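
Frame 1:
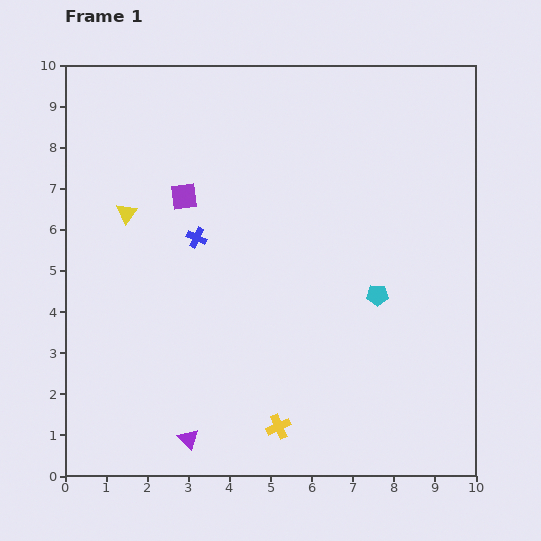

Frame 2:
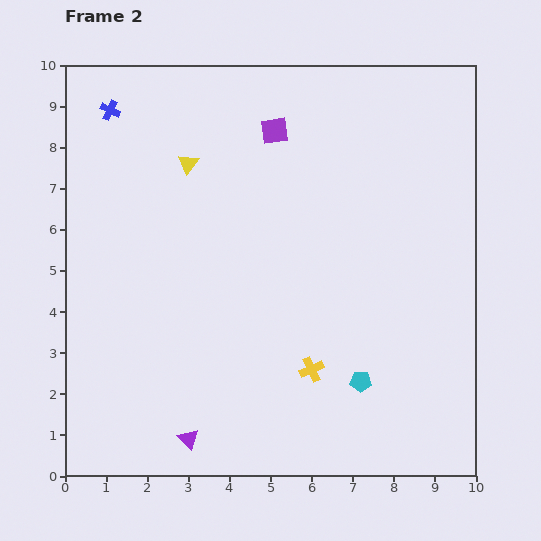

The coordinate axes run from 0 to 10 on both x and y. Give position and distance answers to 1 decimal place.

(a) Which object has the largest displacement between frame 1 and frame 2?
the blue cross

(moved 3.7; next 2.7)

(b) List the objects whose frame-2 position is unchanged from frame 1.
the purple triangle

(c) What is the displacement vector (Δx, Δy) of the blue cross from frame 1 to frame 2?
(-2.1, 3.1)

The blue cross was at (3.2, 5.8) in frame 1 and (1.1, 8.9) in frame 2.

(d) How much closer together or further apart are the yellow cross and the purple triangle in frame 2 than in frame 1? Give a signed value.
+1.2

Distance in frame 1: 2.2. Distance in frame 2: 3.4.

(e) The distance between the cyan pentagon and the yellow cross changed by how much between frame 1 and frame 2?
-2.8

Distance in frame 1: 4.0. Distance in frame 2: 1.2.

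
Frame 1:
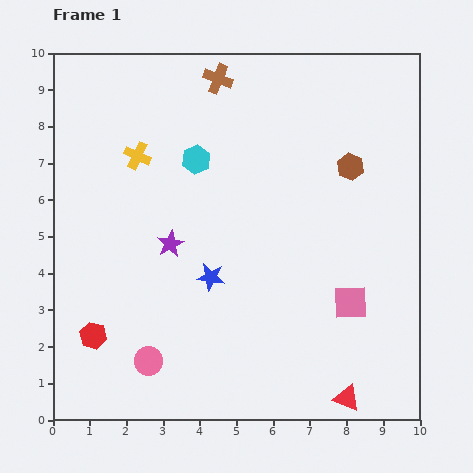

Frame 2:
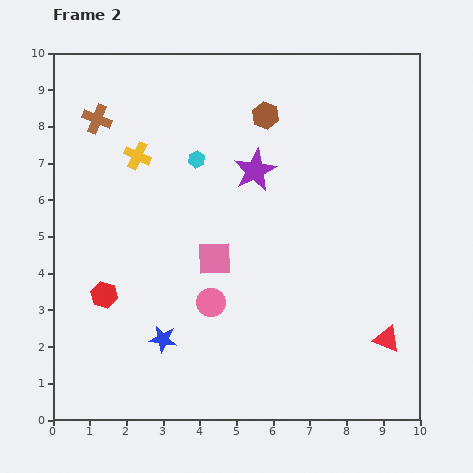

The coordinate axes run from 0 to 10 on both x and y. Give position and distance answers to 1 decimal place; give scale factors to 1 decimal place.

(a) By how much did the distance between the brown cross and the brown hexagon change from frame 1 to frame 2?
+0.3

Distance in frame 1: 4.3. Distance in frame 2: 4.6.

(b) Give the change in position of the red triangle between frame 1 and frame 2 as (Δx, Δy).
(1.1, 1.6)

The red triangle was at (8.0, 0.6) in frame 1 and (9.1, 2.2) in frame 2.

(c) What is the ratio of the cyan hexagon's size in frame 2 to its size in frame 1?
0.6×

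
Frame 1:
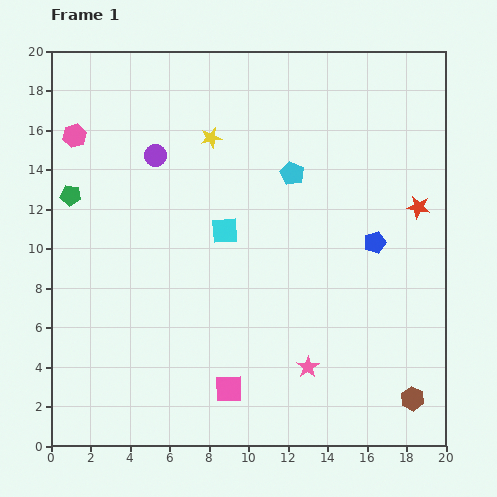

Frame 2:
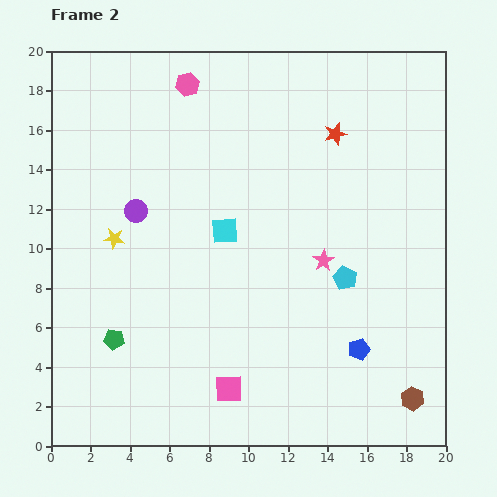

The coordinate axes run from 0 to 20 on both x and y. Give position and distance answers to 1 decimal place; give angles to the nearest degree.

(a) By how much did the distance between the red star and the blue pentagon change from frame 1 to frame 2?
+8.2

Distance in frame 1: 2.8. Distance in frame 2: 11.0.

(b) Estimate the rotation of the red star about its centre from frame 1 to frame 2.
26° counter-clockwise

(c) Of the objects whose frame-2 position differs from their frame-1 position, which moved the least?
the purple circle

(moved 3.0)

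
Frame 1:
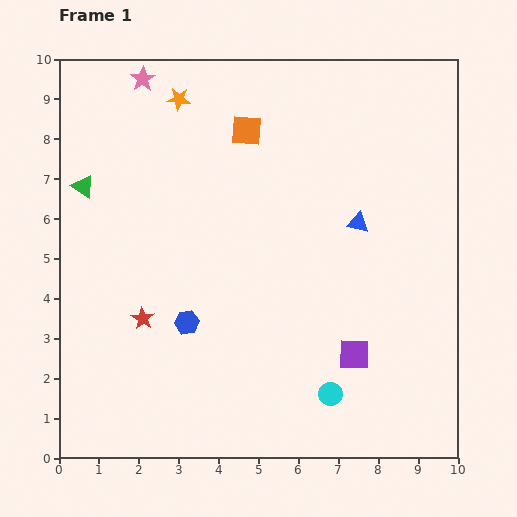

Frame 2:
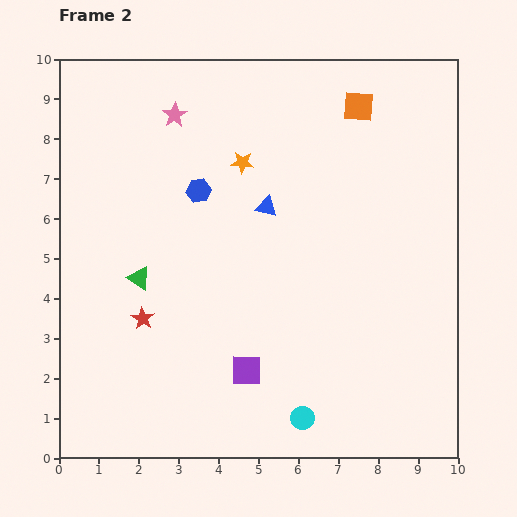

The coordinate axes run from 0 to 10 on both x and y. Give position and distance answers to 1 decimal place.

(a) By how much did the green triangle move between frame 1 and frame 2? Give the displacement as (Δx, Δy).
(1.4, -2.3)

The green triangle was at (0.6, 6.8) in frame 1 and (2.0, 4.5) in frame 2.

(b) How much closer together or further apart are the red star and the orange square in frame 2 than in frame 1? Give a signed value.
+2.2

Distance in frame 1: 5.4. Distance in frame 2: 7.6.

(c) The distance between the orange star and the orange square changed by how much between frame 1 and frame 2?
+1.3

Distance in frame 1: 1.9. Distance in frame 2: 3.2.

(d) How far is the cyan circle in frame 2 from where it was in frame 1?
0.9

The cyan circle moved from (6.8, 1.6) to (6.1, 1.0), a distance of √(0.7² + 0.6²) ≈ 0.9.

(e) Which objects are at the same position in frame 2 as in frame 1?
the red star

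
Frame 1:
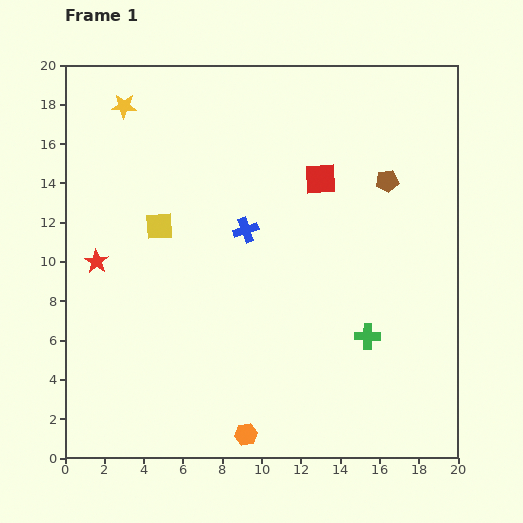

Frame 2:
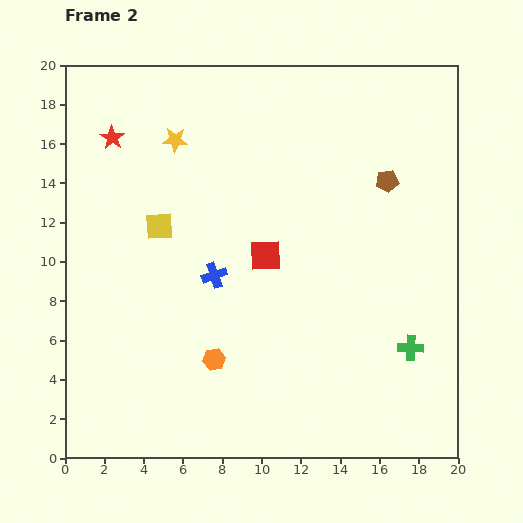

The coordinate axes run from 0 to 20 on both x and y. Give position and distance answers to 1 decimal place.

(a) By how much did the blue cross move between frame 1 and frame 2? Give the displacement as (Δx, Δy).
(-1.6, -2.3)

The blue cross was at (9.2, 11.6) in frame 1 and (7.6, 9.3) in frame 2.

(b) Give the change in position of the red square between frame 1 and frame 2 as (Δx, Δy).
(-2.8, -3.9)

The red square was at (13.0, 14.2) in frame 1 and (10.2, 10.3) in frame 2.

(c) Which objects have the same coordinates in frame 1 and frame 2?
the brown pentagon, the yellow square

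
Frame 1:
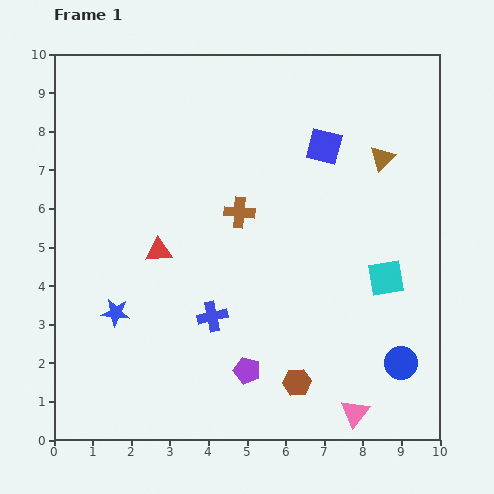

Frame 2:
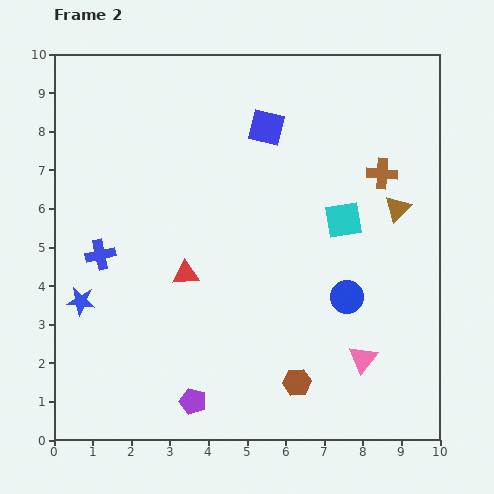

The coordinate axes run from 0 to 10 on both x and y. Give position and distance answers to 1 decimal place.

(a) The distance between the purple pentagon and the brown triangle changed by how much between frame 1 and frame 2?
+0.8

Distance in frame 1: 6.5. Distance in frame 2: 7.3.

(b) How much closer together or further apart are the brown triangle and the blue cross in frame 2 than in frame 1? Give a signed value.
+1.8

Distance in frame 1: 6.0. Distance in frame 2: 7.8.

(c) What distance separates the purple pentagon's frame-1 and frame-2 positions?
1.6

The purple pentagon moved from (5.0, 1.8) to (3.6, 1.0), a distance of √(1.4² + 0.8²) ≈ 1.6.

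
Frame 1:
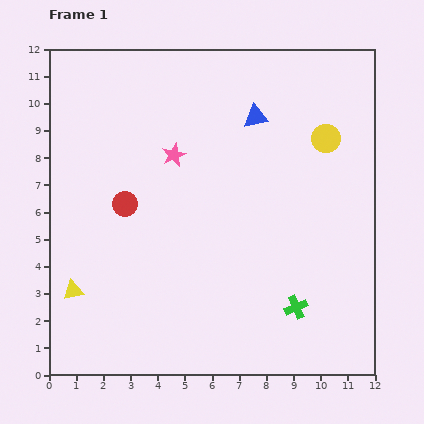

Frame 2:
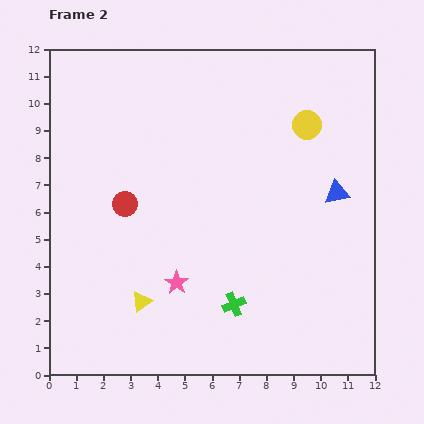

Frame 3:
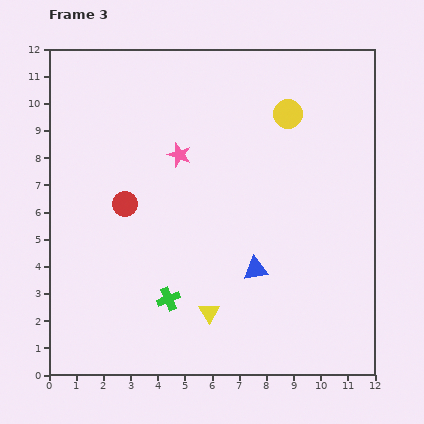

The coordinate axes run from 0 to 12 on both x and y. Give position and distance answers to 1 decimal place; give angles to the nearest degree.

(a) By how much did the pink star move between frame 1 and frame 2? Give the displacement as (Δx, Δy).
(0.1, -4.7)

The pink star was at (4.6, 8.1) in frame 1 and (4.7, 3.4) in frame 2.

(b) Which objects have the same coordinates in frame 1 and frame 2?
the red circle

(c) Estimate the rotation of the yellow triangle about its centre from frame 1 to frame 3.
50° counter-clockwise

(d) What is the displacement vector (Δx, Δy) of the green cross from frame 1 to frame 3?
(-4.7, 0.3)

The green cross was at (9.1, 2.5) in frame 1 and (4.4, 2.8) in frame 3.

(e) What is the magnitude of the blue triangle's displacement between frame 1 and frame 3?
5.6

The blue triangle moved from (7.6, 9.5) to (7.6, 3.9), a distance of √(0.0² + 5.6²) ≈ 5.6.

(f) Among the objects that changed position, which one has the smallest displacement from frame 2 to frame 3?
the yellow circle

(moved 0.8)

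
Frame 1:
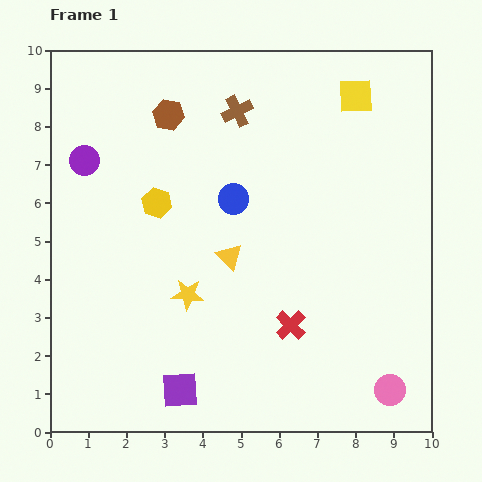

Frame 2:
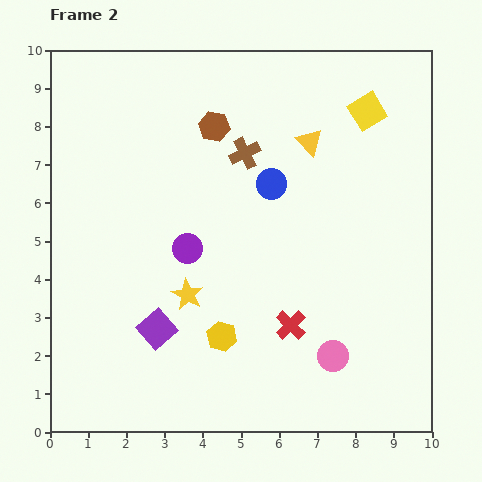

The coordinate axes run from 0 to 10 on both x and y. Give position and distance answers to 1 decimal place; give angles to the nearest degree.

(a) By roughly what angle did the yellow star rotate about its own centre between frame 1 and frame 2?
25° clockwise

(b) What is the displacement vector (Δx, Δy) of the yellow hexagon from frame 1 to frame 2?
(1.7, -3.5)

The yellow hexagon was at (2.8, 6.0) in frame 1 and (4.5, 2.5) in frame 2.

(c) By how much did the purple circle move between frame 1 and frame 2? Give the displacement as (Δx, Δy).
(2.7, -2.3)

The purple circle was at (0.9, 7.1) in frame 1 and (3.6, 4.8) in frame 2.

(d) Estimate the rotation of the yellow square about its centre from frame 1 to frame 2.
29° counter-clockwise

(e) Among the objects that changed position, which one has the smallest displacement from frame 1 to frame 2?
the yellow square

(moved 0.5)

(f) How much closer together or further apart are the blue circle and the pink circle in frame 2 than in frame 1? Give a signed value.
-1.7

Distance in frame 1: 6.5. Distance in frame 2: 4.8.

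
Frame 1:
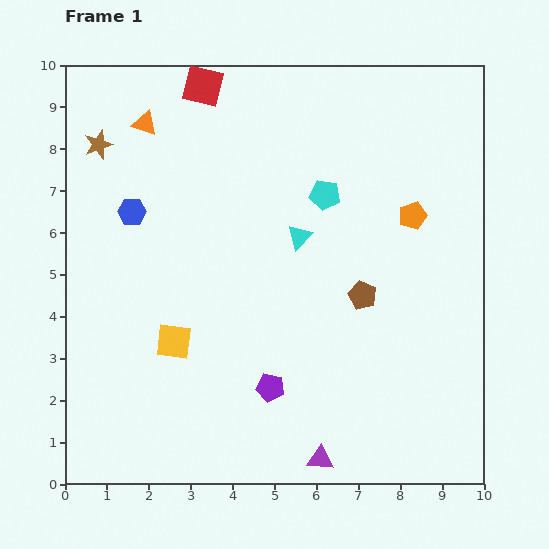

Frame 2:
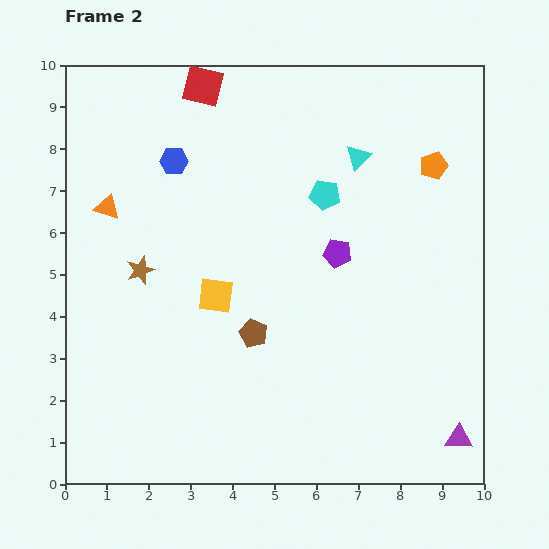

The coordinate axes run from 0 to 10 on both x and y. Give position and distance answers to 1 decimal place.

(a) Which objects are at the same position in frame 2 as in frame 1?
the cyan pentagon, the red square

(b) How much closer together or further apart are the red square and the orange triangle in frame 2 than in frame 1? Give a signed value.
+2.0

Distance in frame 1: 1.7. Distance in frame 2: 3.7.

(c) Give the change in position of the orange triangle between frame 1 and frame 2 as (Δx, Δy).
(-0.9, -2.0)

The orange triangle was at (1.9, 8.6) in frame 1 and (1.0, 6.6) in frame 2.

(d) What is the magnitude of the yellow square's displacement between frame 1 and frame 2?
1.5

The yellow square moved from (2.6, 3.4) to (3.6, 4.5), a distance of √(1.0² + 1.1²) ≈ 1.5.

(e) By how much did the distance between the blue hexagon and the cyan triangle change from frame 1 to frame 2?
+0.4

Distance in frame 1: 4.0. Distance in frame 2: 4.4.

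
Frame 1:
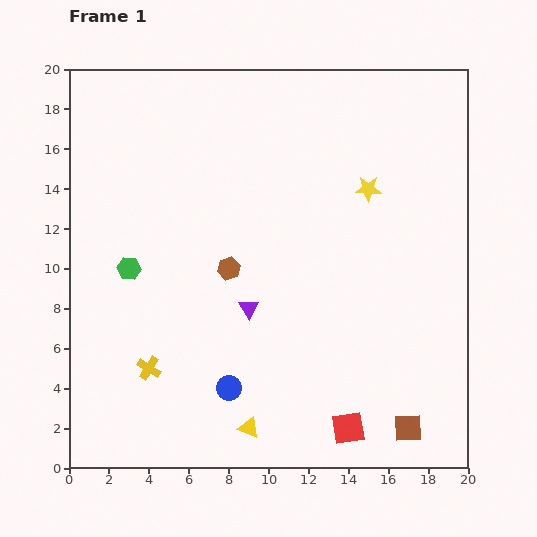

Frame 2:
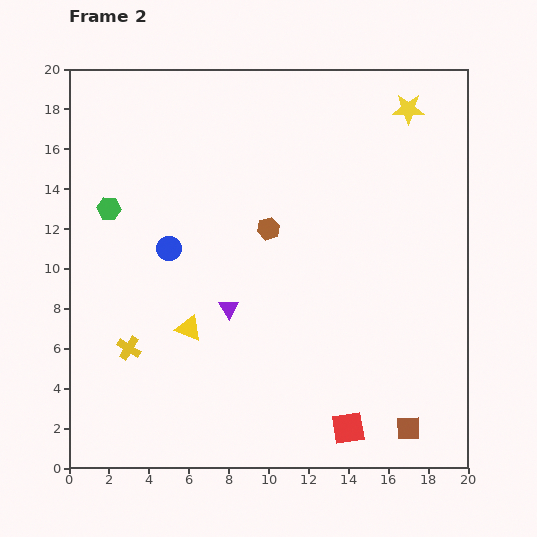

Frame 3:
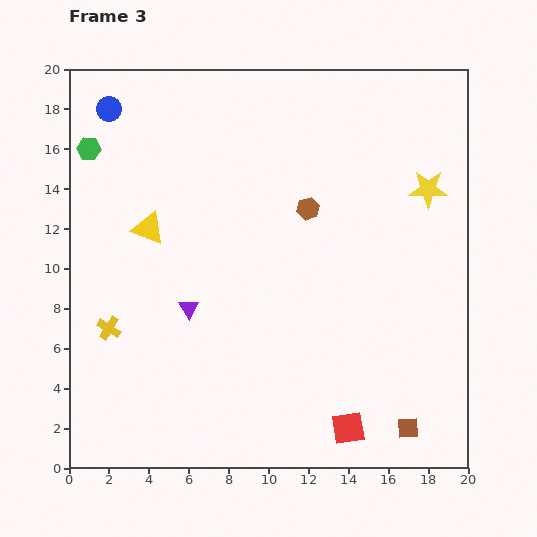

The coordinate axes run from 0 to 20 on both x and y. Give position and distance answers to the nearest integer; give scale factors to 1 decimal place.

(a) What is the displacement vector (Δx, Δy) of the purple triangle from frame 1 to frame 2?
(-1, 0)

The purple triangle was at (9, 8) in frame 1 and (8, 8) in frame 2.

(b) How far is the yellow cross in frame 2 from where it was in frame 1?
1

The yellow cross moved from (4, 5) to (3, 6), a distance of √(1² + 1²) ≈ 1.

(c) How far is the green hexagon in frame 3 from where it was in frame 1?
6

The green hexagon moved from (3, 10) to (1, 16), a distance of √(2² + 6²) ≈ 6.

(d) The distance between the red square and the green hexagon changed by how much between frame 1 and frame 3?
+5

Distance in frame 1: 14. Distance in frame 3: 19.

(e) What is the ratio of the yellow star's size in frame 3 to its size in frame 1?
1.5×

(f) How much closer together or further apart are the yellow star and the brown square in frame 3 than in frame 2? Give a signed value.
-4

Distance in frame 2: 16. Distance in frame 3: 12.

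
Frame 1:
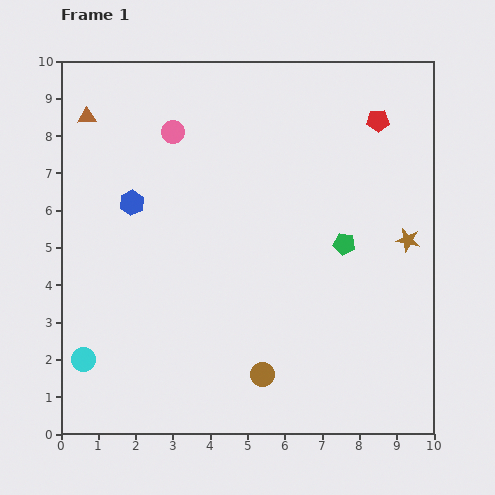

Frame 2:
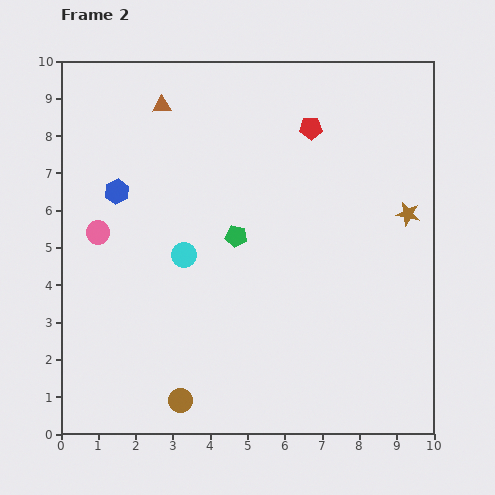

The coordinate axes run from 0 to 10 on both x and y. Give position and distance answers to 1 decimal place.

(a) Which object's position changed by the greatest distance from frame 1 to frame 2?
the cyan circle

(moved 3.9; next 3.4)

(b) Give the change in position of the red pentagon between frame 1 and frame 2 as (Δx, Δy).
(-1.8, -0.2)

The red pentagon was at (8.5, 8.4) in frame 1 and (6.7, 8.2) in frame 2.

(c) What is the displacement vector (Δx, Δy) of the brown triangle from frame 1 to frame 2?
(2.0, 0.3)

The brown triangle was at (0.7, 8.5) in frame 1 and (2.7, 8.8) in frame 2.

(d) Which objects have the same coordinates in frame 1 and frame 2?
none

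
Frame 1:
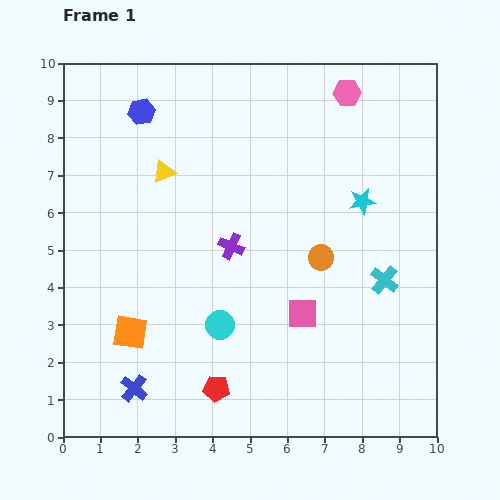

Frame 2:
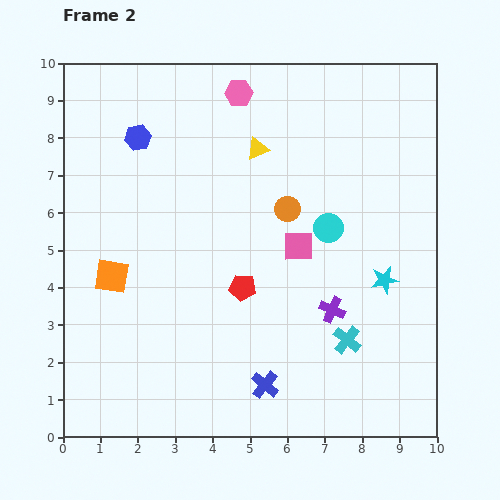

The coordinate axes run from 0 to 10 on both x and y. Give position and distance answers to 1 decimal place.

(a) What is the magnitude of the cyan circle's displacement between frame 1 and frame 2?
3.9

The cyan circle moved from (4.2, 3.0) to (7.1, 5.6), a distance of √(2.9² + 2.6²) ≈ 3.9.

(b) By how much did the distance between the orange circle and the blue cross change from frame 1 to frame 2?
-1.4

Distance in frame 1: 6.1. Distance in frame 2: 4.7.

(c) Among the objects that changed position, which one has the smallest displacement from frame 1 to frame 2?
the blue hexagon

(moved 0.7)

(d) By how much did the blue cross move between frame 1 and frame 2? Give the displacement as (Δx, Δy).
(3.5, 0.1)

The blue cross was at (1.9, 1.3) in frame 1 and (5.4, 1.4) in frame 2.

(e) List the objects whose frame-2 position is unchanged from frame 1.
none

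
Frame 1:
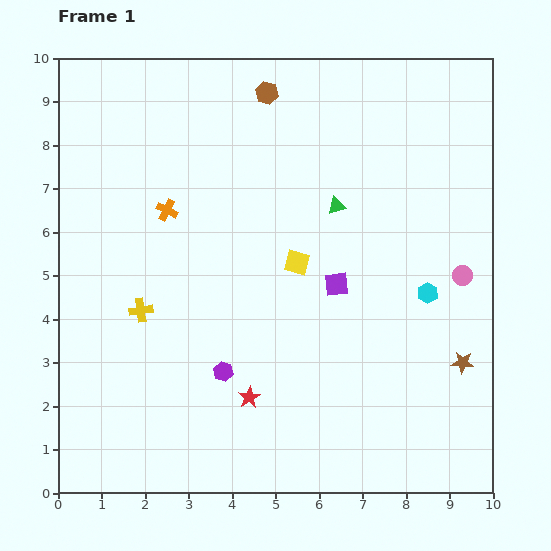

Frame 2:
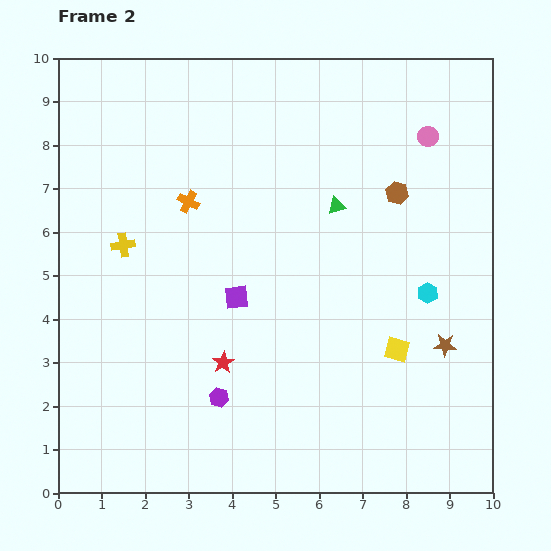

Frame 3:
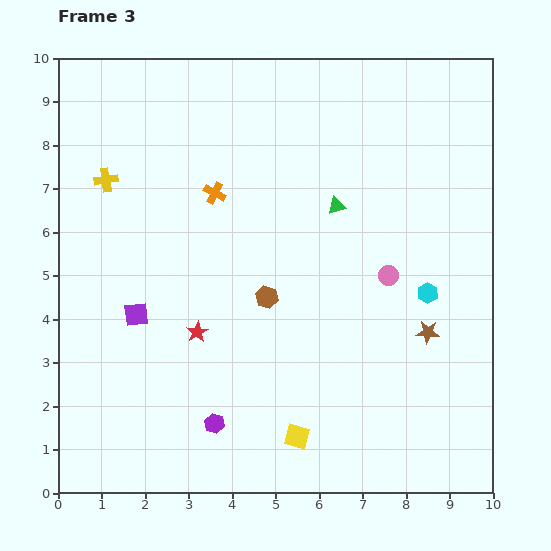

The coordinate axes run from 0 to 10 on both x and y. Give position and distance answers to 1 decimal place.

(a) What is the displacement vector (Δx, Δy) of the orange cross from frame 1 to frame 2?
(0.5, 0.2)

The orange cross was at (2.5, 6.5) in frame 1 and (3.0, 6.7) in frame 2.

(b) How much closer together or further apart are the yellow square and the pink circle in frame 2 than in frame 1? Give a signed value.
+1.1

Distance in frame 1: 3.8. Distance in frame 2: 4.9.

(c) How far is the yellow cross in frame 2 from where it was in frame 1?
1.6

The yellow cross moved from (1.9, 4.2) to (1.5, 5.7), a distance of √(0.4² + 1.5²) ≈ 1.6.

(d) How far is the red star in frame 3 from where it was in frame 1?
1.9

The red star moved from (4.4, 2.2) to (3.2, 3.7), a distance of √(1.2² + 1.5²) ≈ 1.9.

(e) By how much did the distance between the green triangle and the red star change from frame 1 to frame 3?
-0.5

Distance in frame 1: 4.8. Distance in frame 3: 4.3.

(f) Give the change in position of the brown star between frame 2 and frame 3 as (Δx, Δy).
(-0.4, 0.3)

The brown star was at (8.9, 3.4) in frame 2 and (8.5, 3.7) in frame 3.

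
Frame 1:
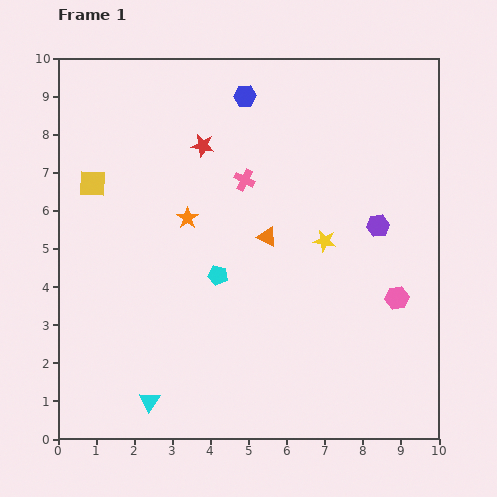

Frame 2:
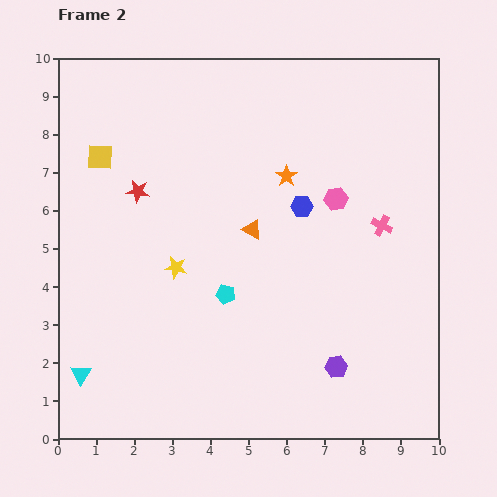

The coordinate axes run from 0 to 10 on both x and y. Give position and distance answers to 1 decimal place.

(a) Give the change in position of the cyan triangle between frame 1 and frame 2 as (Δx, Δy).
(-1.8, 0.7)

The cyan triangle was at (2.4, 1.0) in frame 1 and (0.6, 1.7) in frame 2.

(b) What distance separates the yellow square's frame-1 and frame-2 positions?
0.7

The yellow square moved from (0.9, 6.7) to (1.1, 7.4), a distance of √(0.2² + 0.7²) ≈ 0.7.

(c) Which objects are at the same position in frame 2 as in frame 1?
none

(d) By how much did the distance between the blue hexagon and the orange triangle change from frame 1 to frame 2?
-2.3

Distance in frame 1: 3.7. Distance in frame 2: 1.4.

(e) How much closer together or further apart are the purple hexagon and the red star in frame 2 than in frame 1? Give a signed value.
+1.8

Distance in frame 1: 5.1. Distance in frame 2: 6.9.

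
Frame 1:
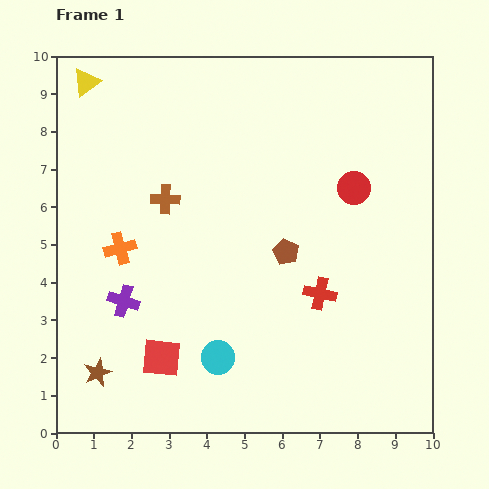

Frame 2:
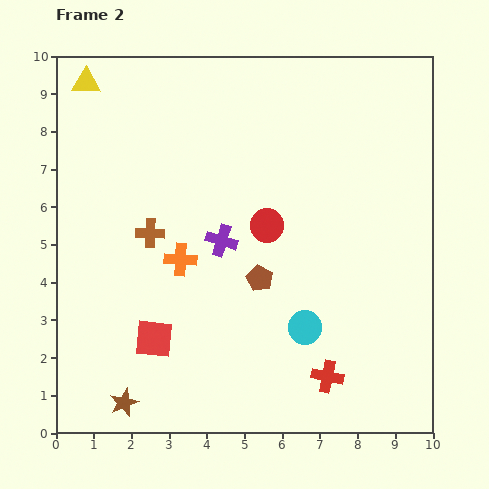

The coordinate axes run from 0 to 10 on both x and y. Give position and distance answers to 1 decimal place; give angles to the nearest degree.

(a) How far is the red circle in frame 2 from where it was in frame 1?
2.5

The red circle moved from (7.9, 6.5) to (5.6, 5.5), a distance of √(2.3² + 1.0²) ≈ 2.5.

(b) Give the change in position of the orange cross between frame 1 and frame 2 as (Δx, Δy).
(1.6, -0.3)

The orange cross was at (1.7, 4.9) in frame 1 and (3.3, 4.6) in frame 2.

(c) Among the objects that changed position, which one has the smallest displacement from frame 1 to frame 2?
the red square

(moved 0.5)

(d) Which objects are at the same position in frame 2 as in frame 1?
the yellow triangle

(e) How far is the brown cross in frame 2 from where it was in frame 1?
1.0

The brown cross moved from (2.9, 6.2) to (2.5, 5.3), a distance of √(0.4² + 0.9²) ≈ 1.0.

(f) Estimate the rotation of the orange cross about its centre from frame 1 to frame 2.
18° clockwise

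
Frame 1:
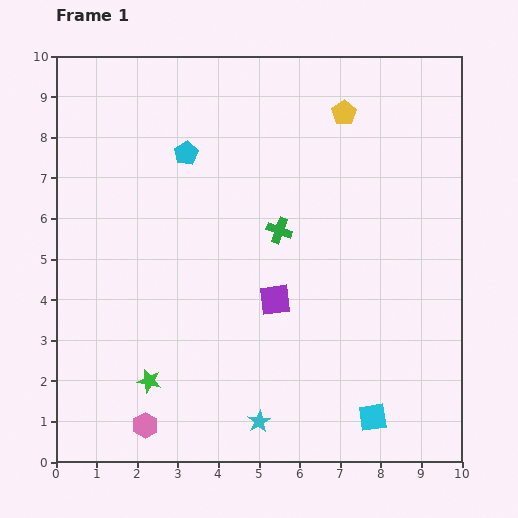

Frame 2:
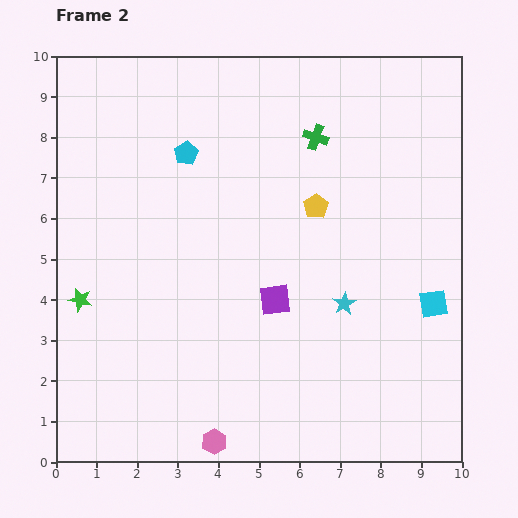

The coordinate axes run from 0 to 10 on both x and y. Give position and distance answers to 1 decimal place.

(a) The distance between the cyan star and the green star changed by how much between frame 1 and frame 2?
+3.6

Distance in frame 1: 2.9. Distance in frame 2: 6.5.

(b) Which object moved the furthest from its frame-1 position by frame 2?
the cyan star

(moved 3.6; next 3.2)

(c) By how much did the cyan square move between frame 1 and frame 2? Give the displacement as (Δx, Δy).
(1.5, 2.8)

The cyan square was at (7.8, 1.1) in frame 1 and (9.3, 3.9) in frame 2.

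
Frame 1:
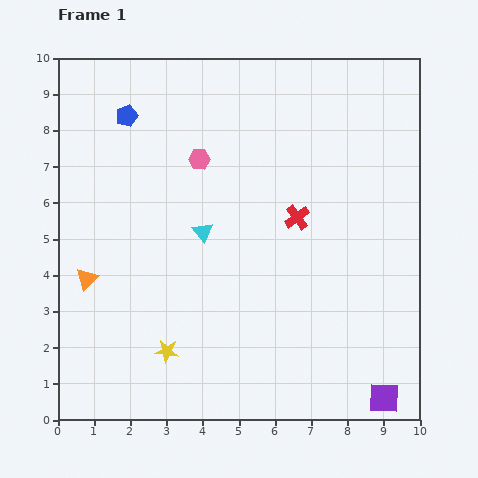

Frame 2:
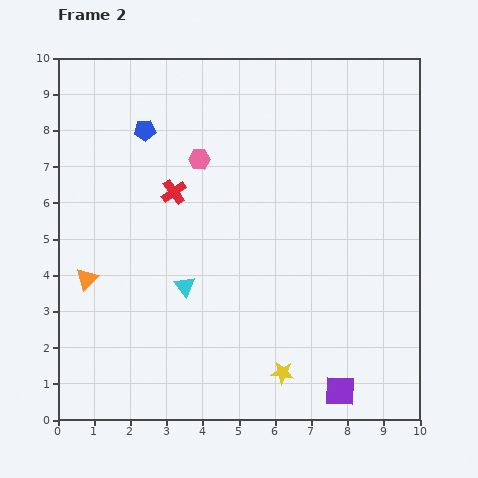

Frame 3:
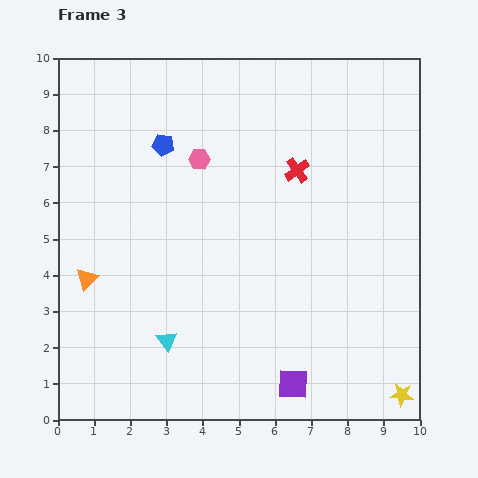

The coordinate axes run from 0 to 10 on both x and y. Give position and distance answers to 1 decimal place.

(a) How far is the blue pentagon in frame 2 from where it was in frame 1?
0.6

The blue pentagon moved from (1.9, 8.4) to (2.4, 8.0), a distance of √(0.5² + 0.4²) ≈ 0.6.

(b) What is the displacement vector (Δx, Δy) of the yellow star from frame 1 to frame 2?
(3.2, -0.6)

The yellow star was at (3.0, 1.9) in frame 1 and (6.2, 1.3) in frame 2.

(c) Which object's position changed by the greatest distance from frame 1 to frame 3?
the yellow star

(moved 6.6; next 3.2)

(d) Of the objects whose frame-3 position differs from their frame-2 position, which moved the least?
the blue pentagon

(moved 0.6)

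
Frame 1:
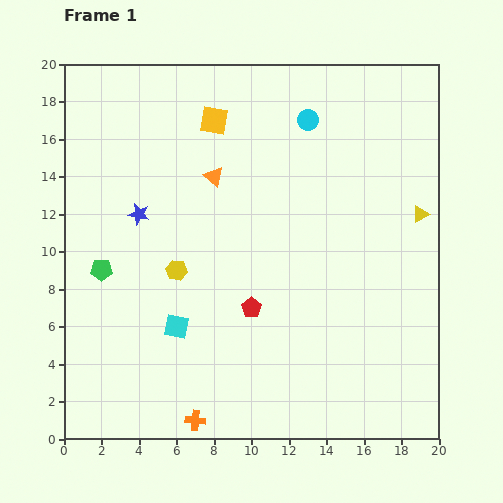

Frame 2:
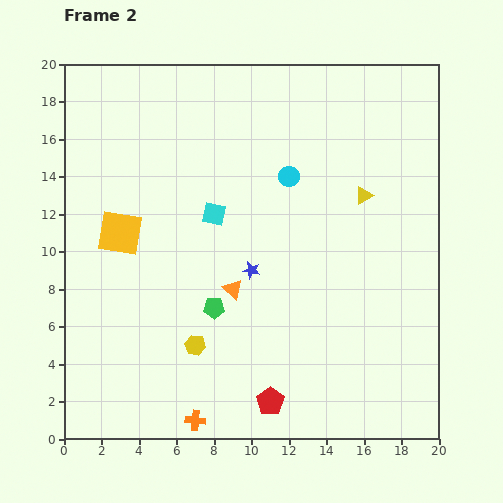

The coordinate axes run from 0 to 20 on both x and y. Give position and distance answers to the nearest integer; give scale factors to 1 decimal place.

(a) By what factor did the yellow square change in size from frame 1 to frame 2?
1.6×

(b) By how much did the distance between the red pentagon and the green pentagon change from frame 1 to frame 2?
-2

Distance in frame 1: 8. Distance in frame 2: 6.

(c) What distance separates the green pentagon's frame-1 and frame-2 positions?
6

The green pentagon moved from (2, 9) to (8, 7), a distance of √(6² + 2²) ≈ 6.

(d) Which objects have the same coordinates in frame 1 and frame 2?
the orange cross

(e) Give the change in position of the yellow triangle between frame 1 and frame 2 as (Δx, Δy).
(-3, 1)

The yellow triangle was at (19, 12) in frame 1 and (16, 13) in frame 2.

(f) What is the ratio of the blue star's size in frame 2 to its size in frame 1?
0.8×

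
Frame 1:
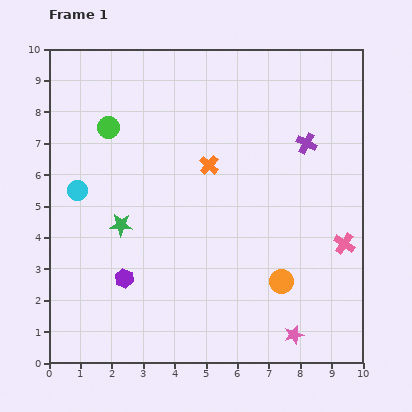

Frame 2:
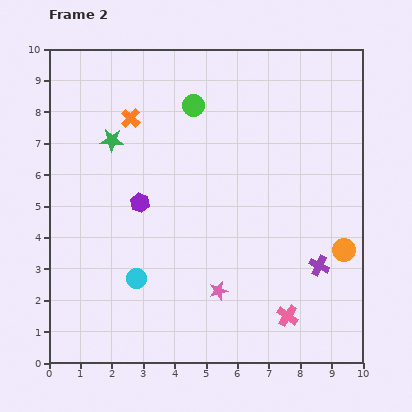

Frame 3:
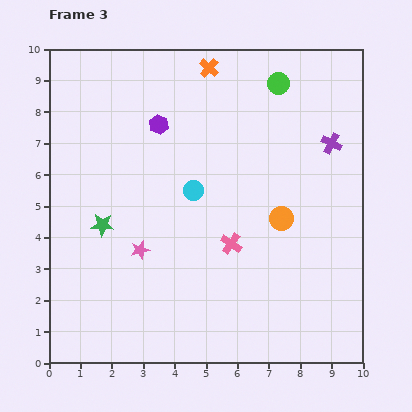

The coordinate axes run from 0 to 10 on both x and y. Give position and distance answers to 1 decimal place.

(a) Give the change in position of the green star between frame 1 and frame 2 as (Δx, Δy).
(-0.3, 2.7)

The green star was at (2.3, 4.4) in frame 1 and (2.0, 7.1) in frame 2.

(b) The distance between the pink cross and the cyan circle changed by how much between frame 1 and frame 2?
-3.8

Distance in frame 1: 8.7. Distance in frame 2: 4.9.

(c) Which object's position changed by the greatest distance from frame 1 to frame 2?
the purple cross

(moved 3.9; next 3.4)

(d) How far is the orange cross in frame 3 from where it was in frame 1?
3.1

The orange cross moved from (5.1, 6.3) to (5.1, 9.4), a distance of √(0.0² + 3.1²) ≈ 3.1.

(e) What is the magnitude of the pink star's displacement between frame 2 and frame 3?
2.8

The pink star moved from (5.4, 2.3) to (2.9, 3.6), a distance of √(2.5² + 1.3²) ≈ 2.8.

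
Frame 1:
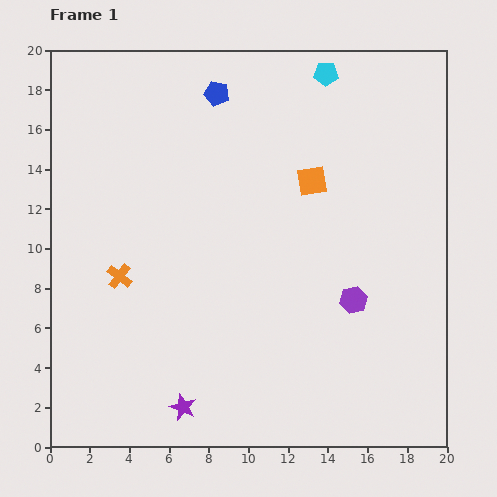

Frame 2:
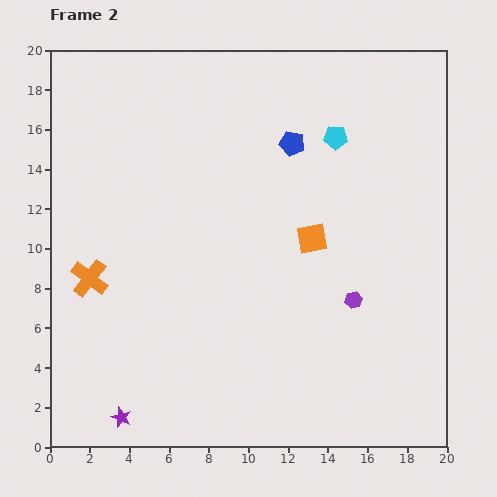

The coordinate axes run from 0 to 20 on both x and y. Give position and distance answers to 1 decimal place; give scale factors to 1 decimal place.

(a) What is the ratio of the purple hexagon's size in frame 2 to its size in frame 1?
0.6×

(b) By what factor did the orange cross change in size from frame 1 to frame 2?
1.5×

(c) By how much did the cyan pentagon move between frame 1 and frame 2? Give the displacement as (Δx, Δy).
(0.5, -3.2)

The cyan pentagon was at (13.9, 18.8) in frame 1 and (14.4, 15.6) in frame 2.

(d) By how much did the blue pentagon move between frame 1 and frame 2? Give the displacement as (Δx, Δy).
(3.8, -2.5)

The blue pentagon was at (8.4, 17.8) in frame 1 and (12.2, 15.3) in frame 2.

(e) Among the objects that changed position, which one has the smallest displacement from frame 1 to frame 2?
the orange cross

(moved 1.5)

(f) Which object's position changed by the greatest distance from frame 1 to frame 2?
the blue pentagon

(moved 4.5; next 3.2)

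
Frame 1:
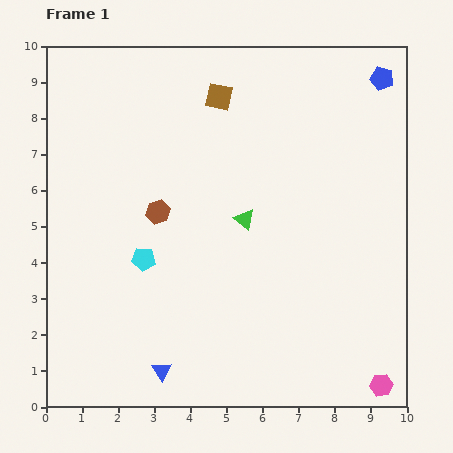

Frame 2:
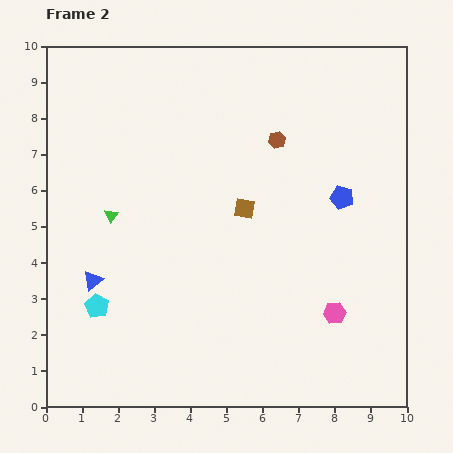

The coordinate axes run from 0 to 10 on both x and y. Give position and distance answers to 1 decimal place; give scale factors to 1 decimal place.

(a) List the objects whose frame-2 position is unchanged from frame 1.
none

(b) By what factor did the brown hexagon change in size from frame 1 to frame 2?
0.7×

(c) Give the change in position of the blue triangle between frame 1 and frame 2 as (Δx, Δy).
(-1.9, 2.5)

The blue triangle was at (3.2, 1.0) in frame 1 and (1.3, 3.5) in frame 2.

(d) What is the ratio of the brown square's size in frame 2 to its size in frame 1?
0.8×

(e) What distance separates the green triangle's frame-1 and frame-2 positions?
3.7

The green triangle moved from (5.5, 5.2) to (1.8, 5.3), a distance of √(3.7² + 0.1²) ≈ 3.7.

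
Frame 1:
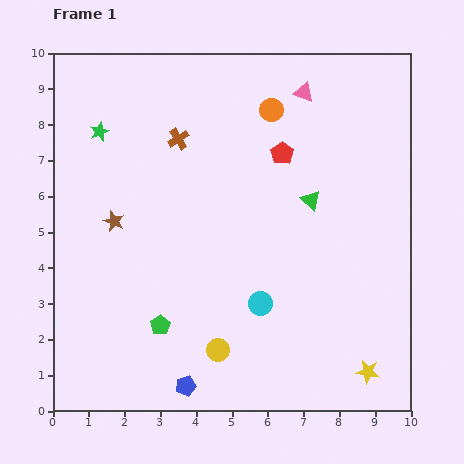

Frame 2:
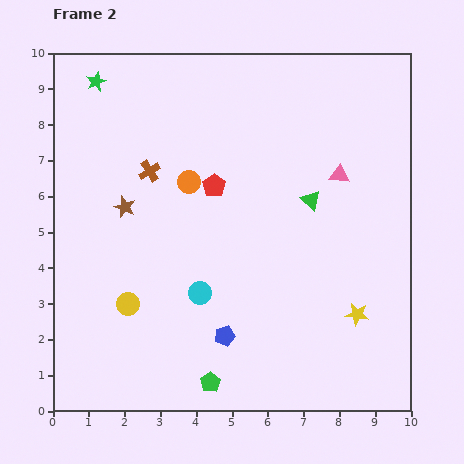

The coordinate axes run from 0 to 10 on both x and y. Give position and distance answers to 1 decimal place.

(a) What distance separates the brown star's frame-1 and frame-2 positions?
0.5

The brown star moved from (1.7, 5.3) to (2.0, 5.7), a distance of √(0.3² + 0.4²) ≈ 0.5.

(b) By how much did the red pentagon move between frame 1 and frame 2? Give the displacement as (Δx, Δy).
(-1.9, -0.9)

The red pentagon was at (6.4, 7.2) in frame 1 and (4.5, 6.3) in frame 2.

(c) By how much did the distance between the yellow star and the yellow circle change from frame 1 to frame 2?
+2.2

Distance in frame 1: 4.2. Distance in frame 2: 6.4.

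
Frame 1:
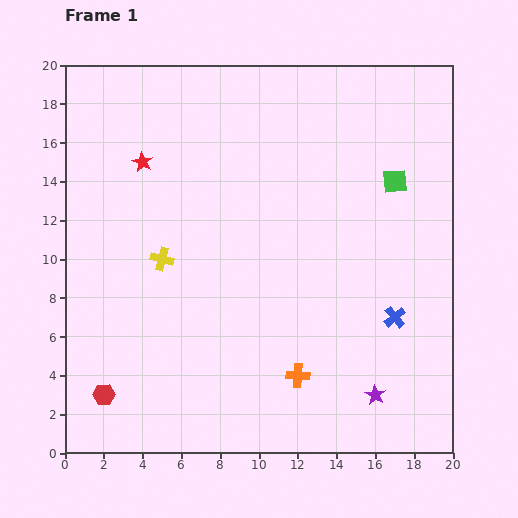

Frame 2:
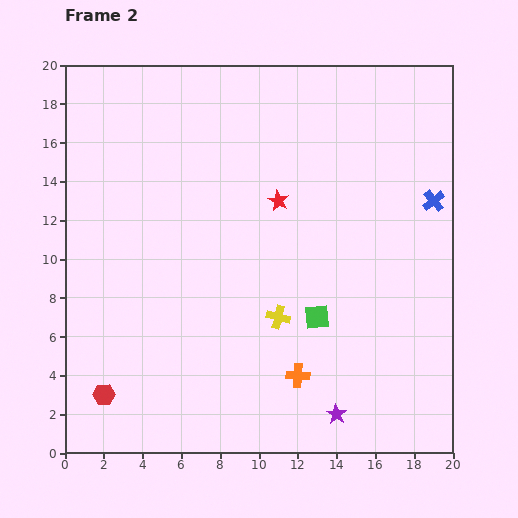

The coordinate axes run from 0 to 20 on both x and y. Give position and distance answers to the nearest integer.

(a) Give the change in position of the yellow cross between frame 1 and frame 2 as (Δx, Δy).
(6, -3)

The yellow cross was at (5, 10) in frame 1 and (11, 7) in frame 2.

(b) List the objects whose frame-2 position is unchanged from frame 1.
the orange cross, the red hexagon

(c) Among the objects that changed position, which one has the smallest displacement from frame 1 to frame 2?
the purple star

(moved 2)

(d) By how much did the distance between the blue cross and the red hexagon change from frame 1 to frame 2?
+4

Distance in frame 1: 16. Distance in frame 2: 20.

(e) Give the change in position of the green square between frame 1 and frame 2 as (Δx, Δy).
(-4, -7)

The green square was at (17, 14) in frame 1 and (13, 7) in frame 2.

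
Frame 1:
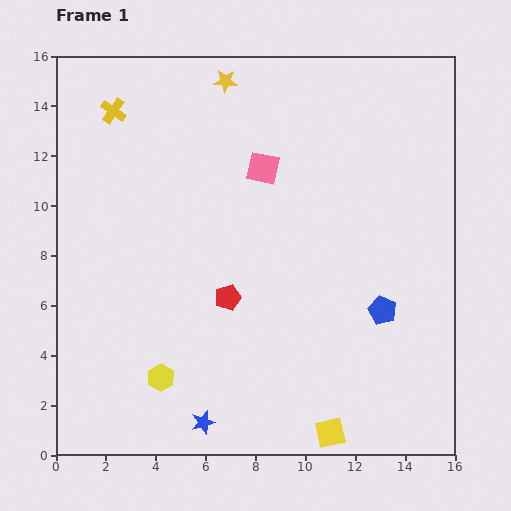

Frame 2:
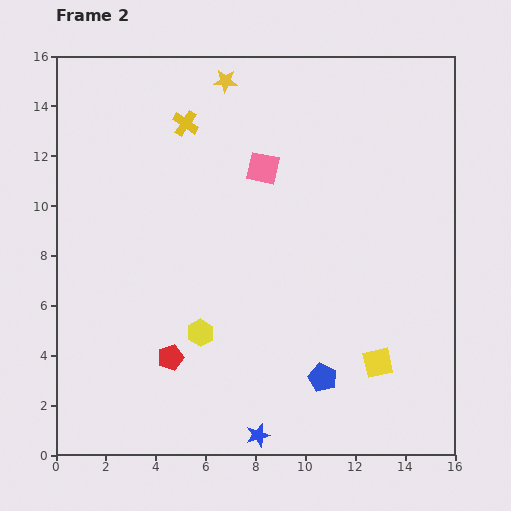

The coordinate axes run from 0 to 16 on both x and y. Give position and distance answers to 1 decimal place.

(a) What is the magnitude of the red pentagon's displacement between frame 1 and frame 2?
3.3

The red pentagon moved from (6.9, 6.3) to (4.6, 3.9), a distance of √(2.3² + 2.4²) ≈ 3.3.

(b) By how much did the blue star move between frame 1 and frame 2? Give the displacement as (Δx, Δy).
(2.2, -0.5)

The blue star was at (5.9, 1.3) in frame 1 and (8.1, 0.8) in frame 2.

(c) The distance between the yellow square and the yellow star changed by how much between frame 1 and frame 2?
-1.9

Distance in frame 1: 14.7. Distance in frame 2: 12.8.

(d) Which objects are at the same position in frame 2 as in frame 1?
the pink square, the yellow star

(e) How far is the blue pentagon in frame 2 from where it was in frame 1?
3.6

The blue pentagon moved from (13.1, 5.8) to (10.7, 3.1), a distance of √(2.4² + 2.7²) ≈ 3.6.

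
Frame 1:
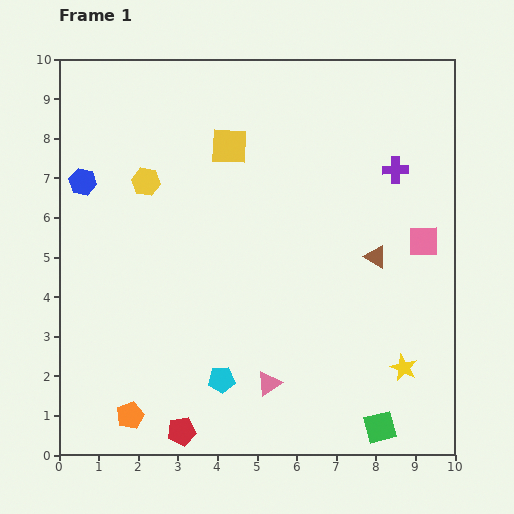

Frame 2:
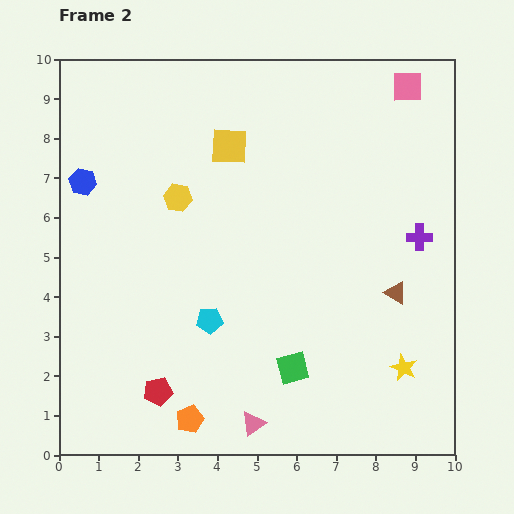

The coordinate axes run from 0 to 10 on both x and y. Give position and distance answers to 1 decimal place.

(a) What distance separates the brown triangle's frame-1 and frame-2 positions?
1.0

The brown triangle moved from (8.0, 5.0) to (8.5, 4.1), a distance of √(0.5² + 0.9²) ≈ 1.0.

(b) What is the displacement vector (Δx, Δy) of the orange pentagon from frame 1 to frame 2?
(1.5, -0.1)

The orange pentagon was at (1.8, 1.0) in frame 1 and (3.3, 0.9) in frame 2.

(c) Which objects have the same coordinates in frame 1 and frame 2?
the blue hexagon, the yellow square, the yellow star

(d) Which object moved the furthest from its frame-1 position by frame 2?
the pink square

(moved 3.9; next 2.7)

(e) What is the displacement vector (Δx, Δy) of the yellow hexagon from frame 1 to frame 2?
(0.8, -0.4)

The yellow hexagon was at (2.2, 6.9) in frame 1 and (3.0, 6.5) in frame 2.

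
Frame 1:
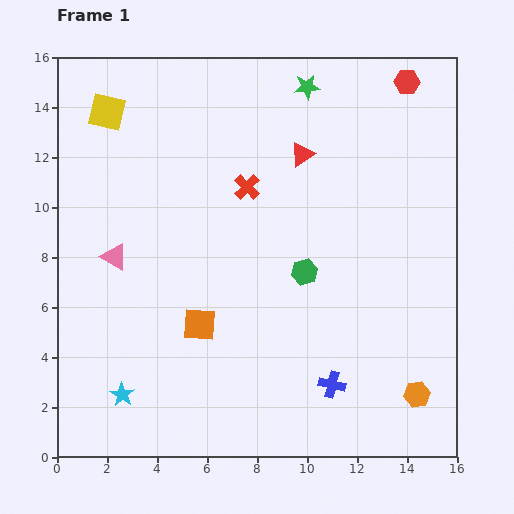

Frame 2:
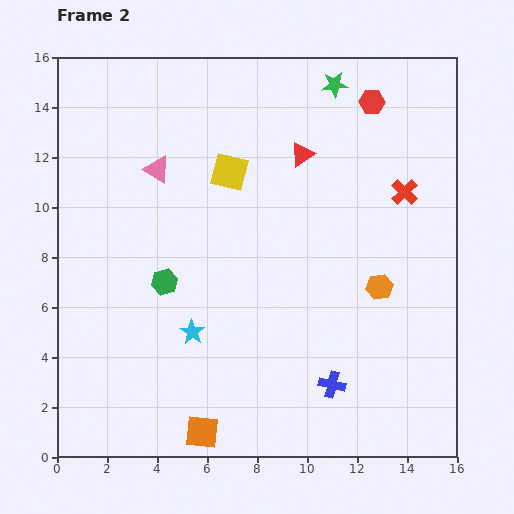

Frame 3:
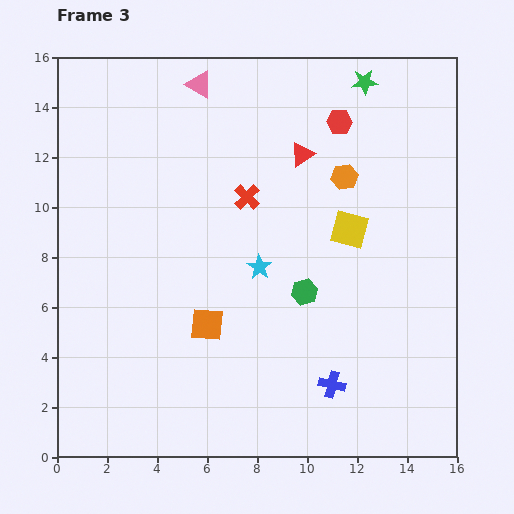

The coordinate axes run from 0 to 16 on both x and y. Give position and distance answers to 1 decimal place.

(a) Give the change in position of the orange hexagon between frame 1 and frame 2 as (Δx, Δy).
(-1.5, 4.3)

The orange hexagon was at (14.4, 2.5) in frame 1 and (12.9, 6.8) in frame 2.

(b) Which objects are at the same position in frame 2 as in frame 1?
the red triangle, the blue cross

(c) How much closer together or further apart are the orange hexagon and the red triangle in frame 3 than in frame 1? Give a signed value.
-8.7

Distance in frame 1: 10.6. Distance in frame 3: 1.9.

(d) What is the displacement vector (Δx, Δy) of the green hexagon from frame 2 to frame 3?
(5.6, -0.4)

The green hexagon was at (4.3, 7.0) in frame 2 and (9.9, 6.6) in frame 3.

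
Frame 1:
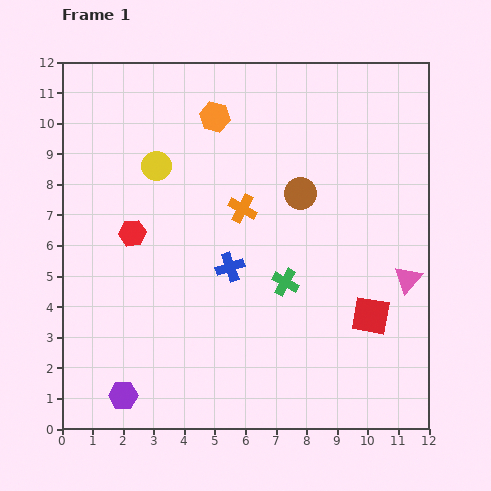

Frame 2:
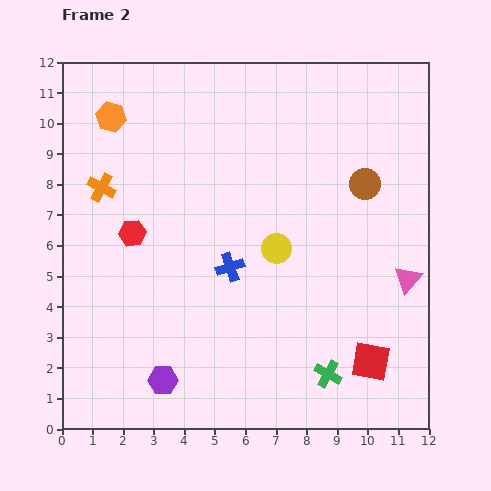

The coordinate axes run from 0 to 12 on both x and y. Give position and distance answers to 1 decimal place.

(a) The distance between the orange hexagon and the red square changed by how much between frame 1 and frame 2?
+3.4

Distance in frame 1: 8.3. Distance in frame 2: 11.7.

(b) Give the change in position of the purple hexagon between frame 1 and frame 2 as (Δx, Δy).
(1.3, 0.5)

The purple hexagon was at (2.0, 1.1) in frame 1 and (3.3, 1.6) in frame 2.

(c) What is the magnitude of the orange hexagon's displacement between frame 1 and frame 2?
3.4

The orange hexagon moved from (5.0, 10.2) to (1.6, 10.2), a distance of √(3.4² + 0.0²) ≈ 3.4.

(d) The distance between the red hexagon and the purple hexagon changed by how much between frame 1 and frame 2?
-0.4

Distance in frame 1: 5.3. Distance in frame 2: 4.9.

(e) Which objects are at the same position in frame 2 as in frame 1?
the pink triangle, the blue cross, the red hexagon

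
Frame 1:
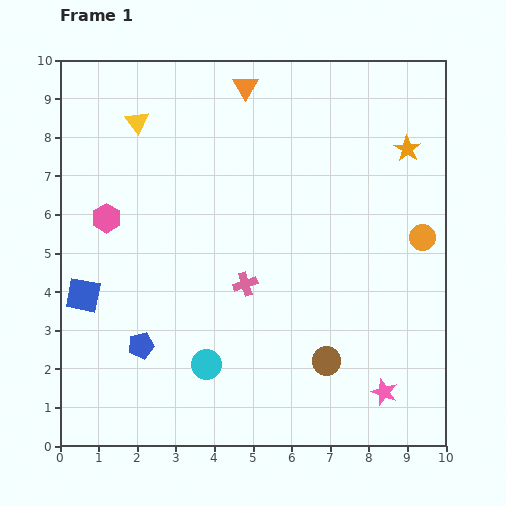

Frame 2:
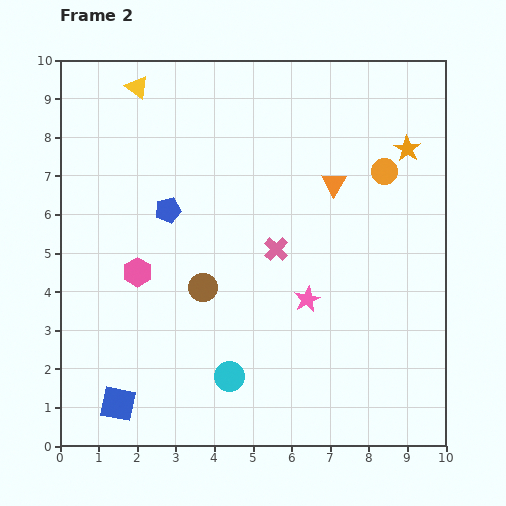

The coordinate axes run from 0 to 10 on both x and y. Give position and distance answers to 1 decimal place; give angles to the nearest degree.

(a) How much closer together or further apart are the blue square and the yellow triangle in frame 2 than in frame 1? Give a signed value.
+3.5

Distance in frame 1: 4.7. Distance in frame 2: 8.2.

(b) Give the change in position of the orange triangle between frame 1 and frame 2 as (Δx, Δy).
(2.3, -2.5)

The orange triangle was at (4.8, 9.3) in frame 1 and (7.1, 6.8) in frame 2.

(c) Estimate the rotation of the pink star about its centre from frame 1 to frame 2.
25° clockwise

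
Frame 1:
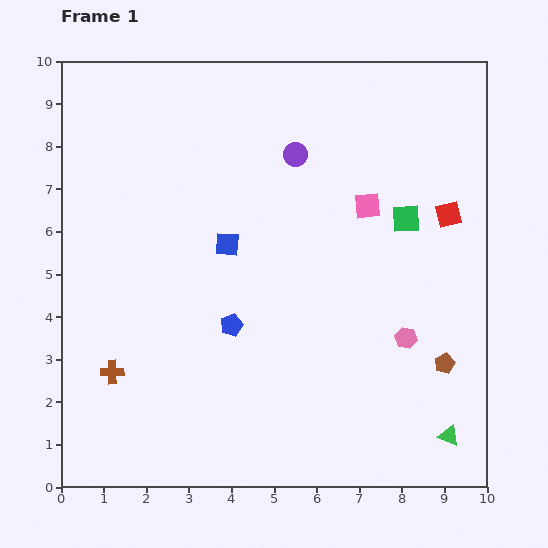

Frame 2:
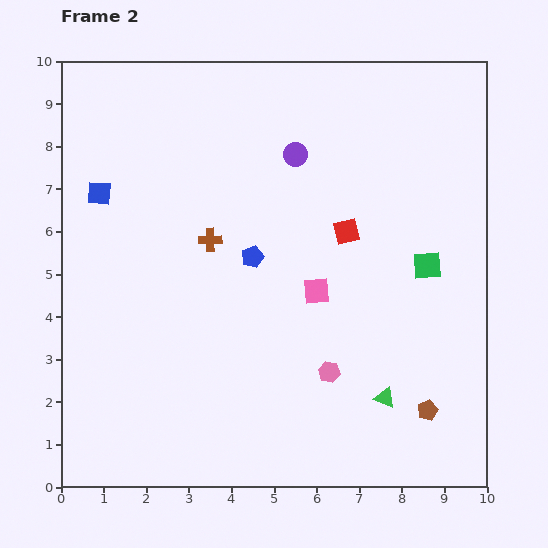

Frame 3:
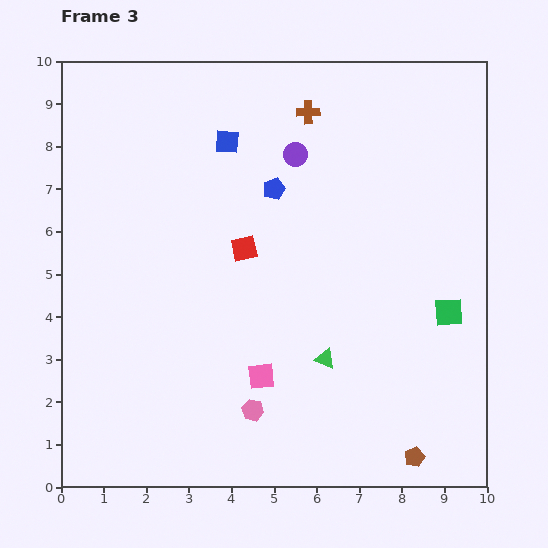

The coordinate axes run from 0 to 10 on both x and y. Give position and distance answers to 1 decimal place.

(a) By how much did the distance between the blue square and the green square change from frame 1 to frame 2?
+3.7

Distance in frame 1: 4.2. Distance in frame 2: 7.9.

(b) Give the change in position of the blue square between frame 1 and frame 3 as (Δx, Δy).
(0.0, 2.4)

The blue square was at (3.9, 5.7) in frame 1 and (3.9, 8.1) in frame 3.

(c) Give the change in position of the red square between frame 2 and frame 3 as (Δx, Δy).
(-2.4, -0.4)

The red square was at (6.7, 6.0) in frame 2 and (4.3, 5.6) in frame 3.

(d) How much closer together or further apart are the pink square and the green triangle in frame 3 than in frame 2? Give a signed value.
-1.4

Distance in frame 2: 3.0. Distance in frame 3: 1.6.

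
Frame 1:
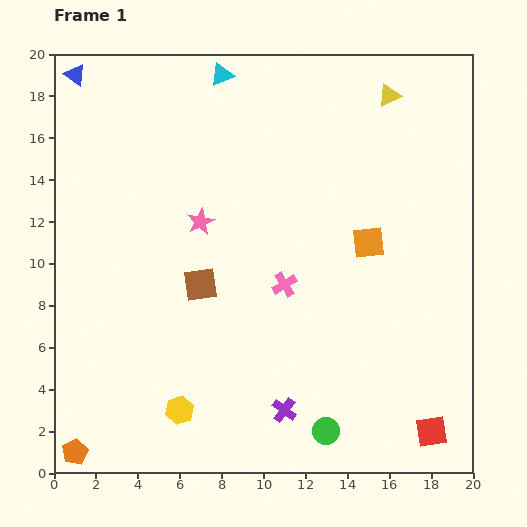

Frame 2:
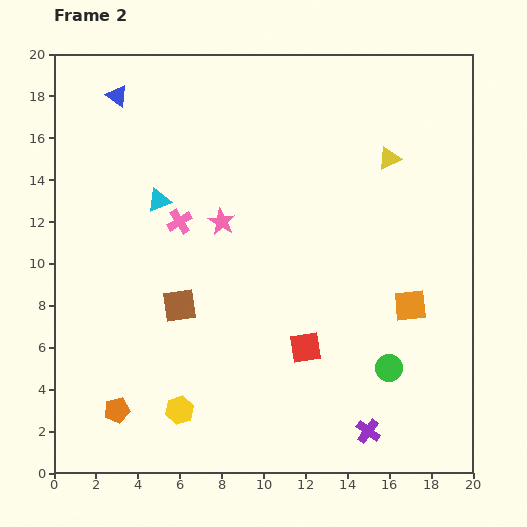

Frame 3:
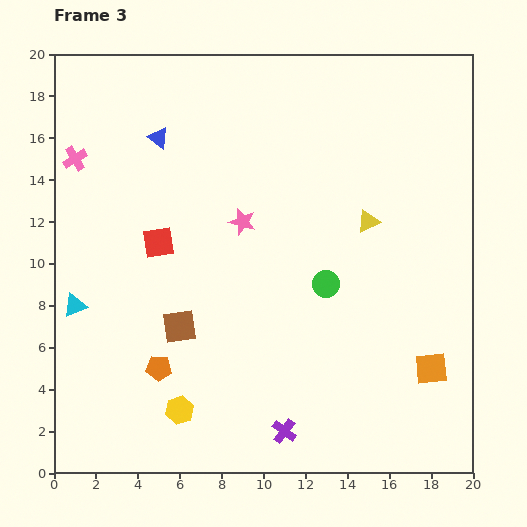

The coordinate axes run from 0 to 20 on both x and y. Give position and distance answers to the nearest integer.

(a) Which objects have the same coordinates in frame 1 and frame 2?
the yellow hexagon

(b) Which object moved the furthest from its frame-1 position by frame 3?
the red square

(moved 16; next 13)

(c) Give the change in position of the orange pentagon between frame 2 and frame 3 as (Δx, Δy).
(2, 2)

The orange pentagon was at (3, 3) in frame 2 and (5, 5) in frame 3.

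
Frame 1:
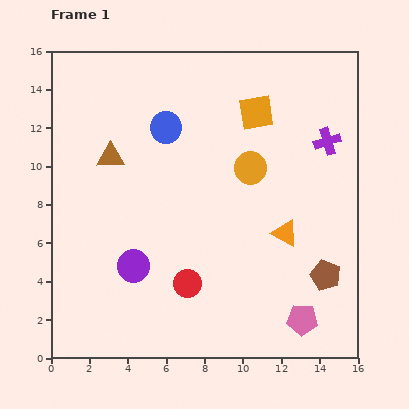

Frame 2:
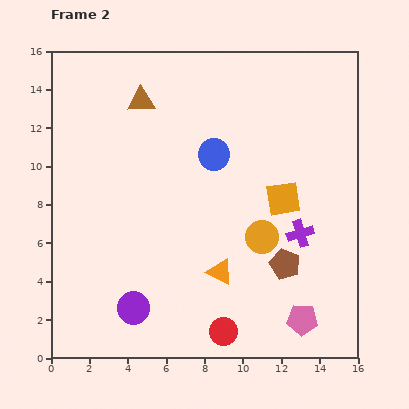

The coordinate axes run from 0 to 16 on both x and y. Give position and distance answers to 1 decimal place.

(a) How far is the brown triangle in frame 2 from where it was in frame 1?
3.3

The brown triangle moved from (3.1, 10.5) to (4.7, 13.4), a distance of √(1.6² + 2.9²) ≈ 3.3.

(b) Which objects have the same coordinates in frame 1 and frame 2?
the pink pentagon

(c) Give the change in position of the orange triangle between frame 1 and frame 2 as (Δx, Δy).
(-3.4, -2.0)

The orange triangle was at (12.2, 6.5) in frame 1 and (8.8, 4.5) in frame 2.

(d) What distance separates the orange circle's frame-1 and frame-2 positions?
3.6

The orange circle moved from (10.4, 9.9) to (11.0, 6.3), a distance of √(0.6² + 3.6²) ≈ 3.6.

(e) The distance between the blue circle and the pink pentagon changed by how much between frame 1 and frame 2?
-2.5

Distance in frame 1: 12.3. Distance in frame 2: 9.8.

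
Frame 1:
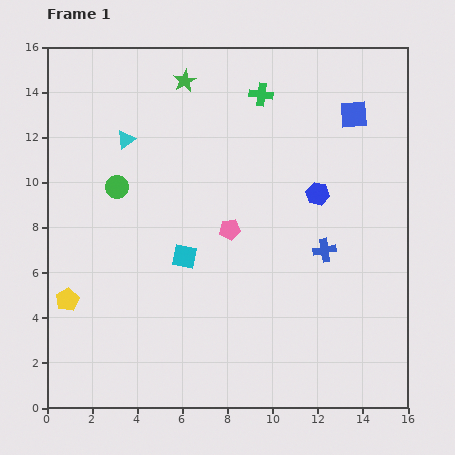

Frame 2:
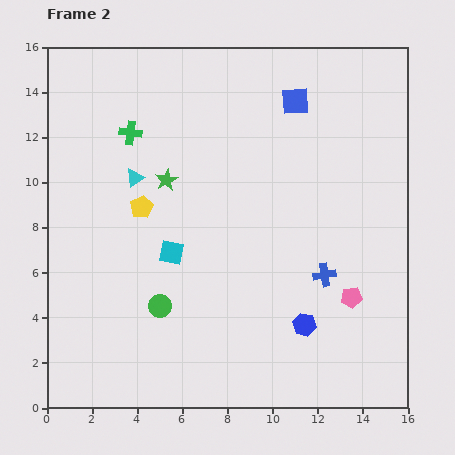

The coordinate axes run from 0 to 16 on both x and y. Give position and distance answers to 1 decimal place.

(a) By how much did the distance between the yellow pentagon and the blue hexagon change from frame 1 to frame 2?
-3.2

Distance in frame 1: 12.1. Distance in frame 2: 8.9.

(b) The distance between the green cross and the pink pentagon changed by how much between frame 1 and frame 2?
+6.0

Distance in frame 1: 6.2. Distance in frame 2: 12.2.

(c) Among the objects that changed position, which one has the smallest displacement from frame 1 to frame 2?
the cyan square

(moved 0.6)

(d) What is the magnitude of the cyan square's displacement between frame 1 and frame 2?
0.6

The cyan square moved from (6.1, 6.7) to (5.5, 6.9), a distance of √(0.6² + 0.2²) ≈ 0.6.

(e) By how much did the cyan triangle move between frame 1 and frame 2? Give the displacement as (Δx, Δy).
(0.4, -1.7)

The cyan triangle was at (3.5, 11.9) in frame 1 and (3.9, 10.2) in frame 2.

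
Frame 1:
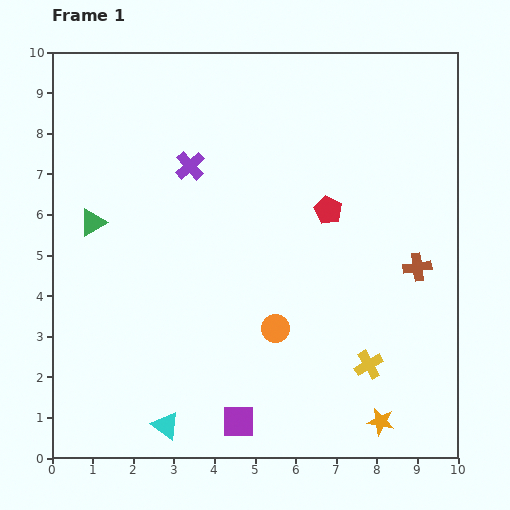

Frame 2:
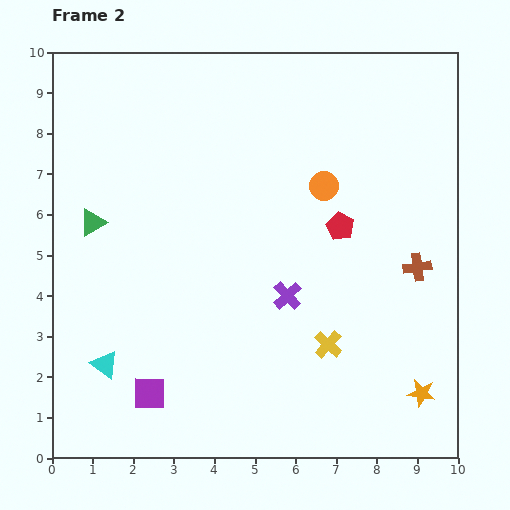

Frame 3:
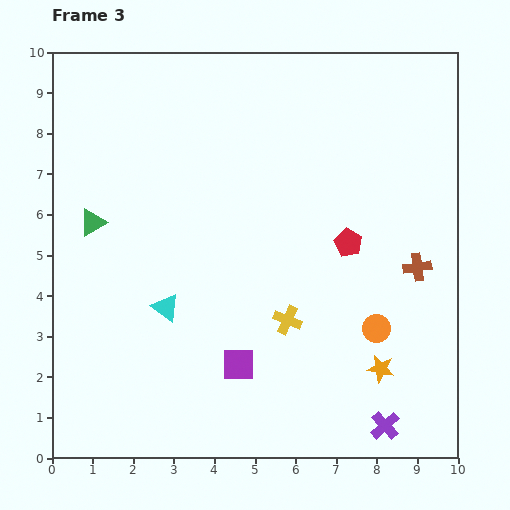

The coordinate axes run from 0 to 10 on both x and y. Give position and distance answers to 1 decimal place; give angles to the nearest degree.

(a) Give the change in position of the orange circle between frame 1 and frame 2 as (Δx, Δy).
(1.2, 3.5)

The orange circle was at (5.5, 3.2) in frame 1 and (6.7, 6.7) in frame 2.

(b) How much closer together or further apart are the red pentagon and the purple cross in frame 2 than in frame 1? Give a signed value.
-1.5

Distance in frame 1: 3.6. Distance in frame 2: 2.1.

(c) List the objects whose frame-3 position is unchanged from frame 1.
the green triangle, the brown cross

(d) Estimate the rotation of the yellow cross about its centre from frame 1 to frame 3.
37° counter-clockwise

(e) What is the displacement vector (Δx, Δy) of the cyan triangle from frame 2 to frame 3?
(1.5, 1.4)

The cyan triangle was at (1.3, 2.3) in frame 2 and (2.8, 3.7) in frame 3.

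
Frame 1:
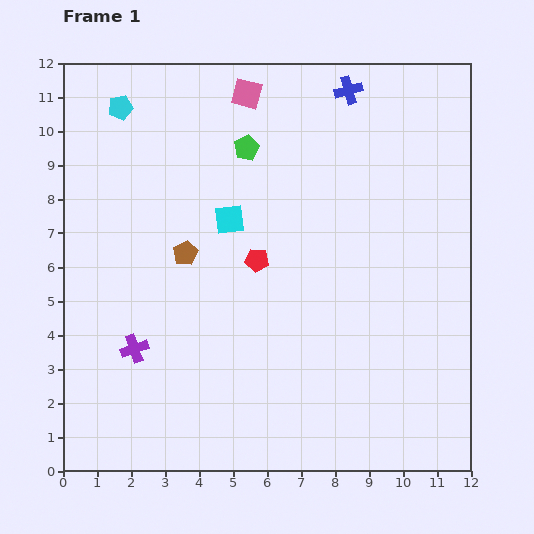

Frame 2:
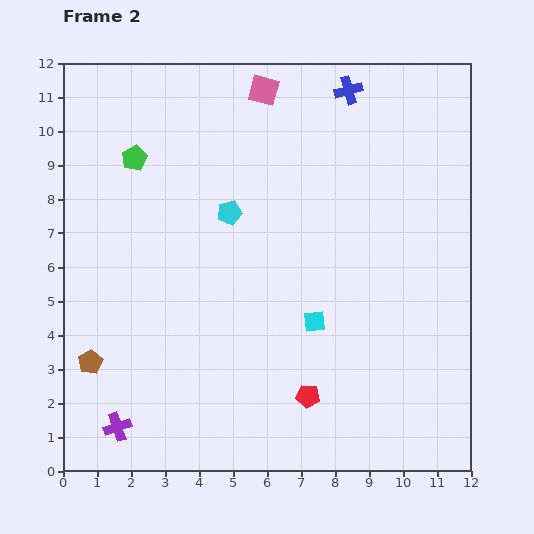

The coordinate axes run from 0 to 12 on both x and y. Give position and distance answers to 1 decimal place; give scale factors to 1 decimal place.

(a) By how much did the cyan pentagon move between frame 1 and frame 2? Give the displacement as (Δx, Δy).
(3.2, -3.1)

The cyan pentagon was at (1.7, 10.7) in frame 1 and (4.9, 7.6) in frame 2.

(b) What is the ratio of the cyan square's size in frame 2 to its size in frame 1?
0.7×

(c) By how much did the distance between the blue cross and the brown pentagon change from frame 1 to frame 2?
+4.2

Distance in frame 1: 6.8. Distance in frame 2: 11.0.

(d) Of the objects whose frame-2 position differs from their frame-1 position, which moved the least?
the pink square

(moved 0.5)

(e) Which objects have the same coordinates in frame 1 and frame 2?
the blue cross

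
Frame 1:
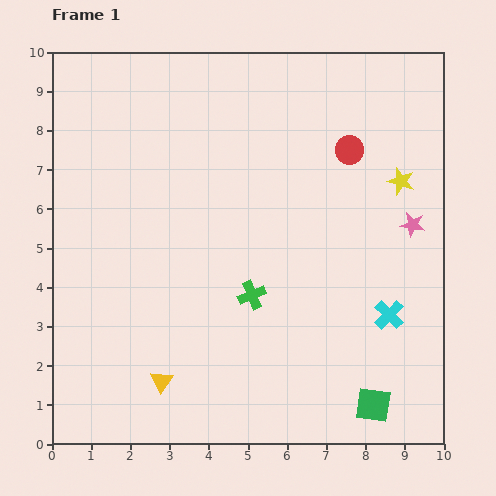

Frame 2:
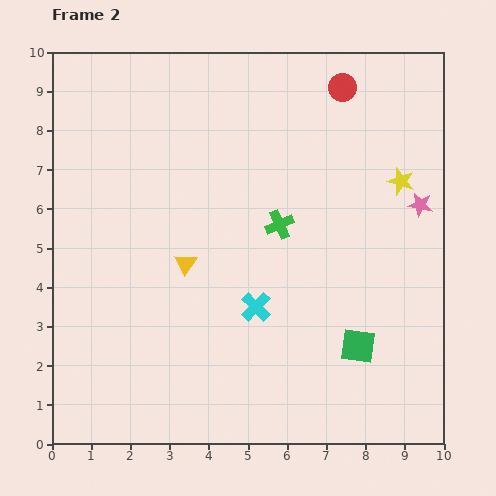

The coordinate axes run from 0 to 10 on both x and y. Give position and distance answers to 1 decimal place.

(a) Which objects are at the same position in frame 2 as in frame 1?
the yellow star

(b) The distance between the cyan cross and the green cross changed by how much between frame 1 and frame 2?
-1.3

Distance in frame 1: 3.5. Distance in frame 2: 2.2.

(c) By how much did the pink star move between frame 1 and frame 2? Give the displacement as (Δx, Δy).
(0.2, 0.5)

The pink star was at (9.2, 5.6) in frame 1 and (9.4, 6.1) in frame 2.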